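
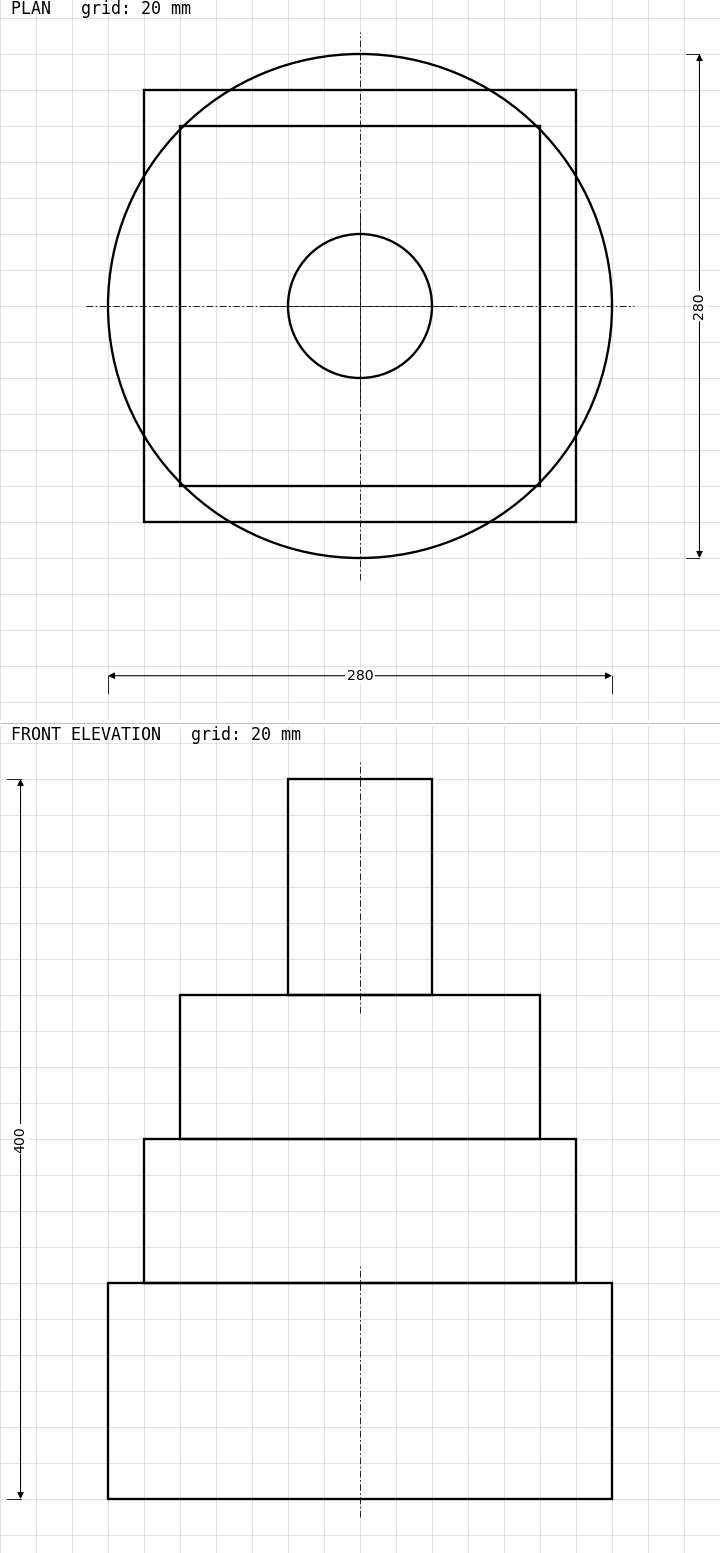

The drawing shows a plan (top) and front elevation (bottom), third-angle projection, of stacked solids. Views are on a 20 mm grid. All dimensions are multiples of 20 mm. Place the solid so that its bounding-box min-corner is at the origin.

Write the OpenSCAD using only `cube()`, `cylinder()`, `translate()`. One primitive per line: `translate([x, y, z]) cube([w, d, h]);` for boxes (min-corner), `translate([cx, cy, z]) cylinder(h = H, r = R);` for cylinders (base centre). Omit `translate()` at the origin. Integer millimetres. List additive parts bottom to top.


translate([140, 140, 0]) cylinder(h = 120, r = 140);
translate([20, 20, 120]) cube([240, 240, 80]);
translate([40, 40, 200]) cube([200, 200, 80]);
translate([140, 140, 280]) cylinder(h = 120, r = 40);


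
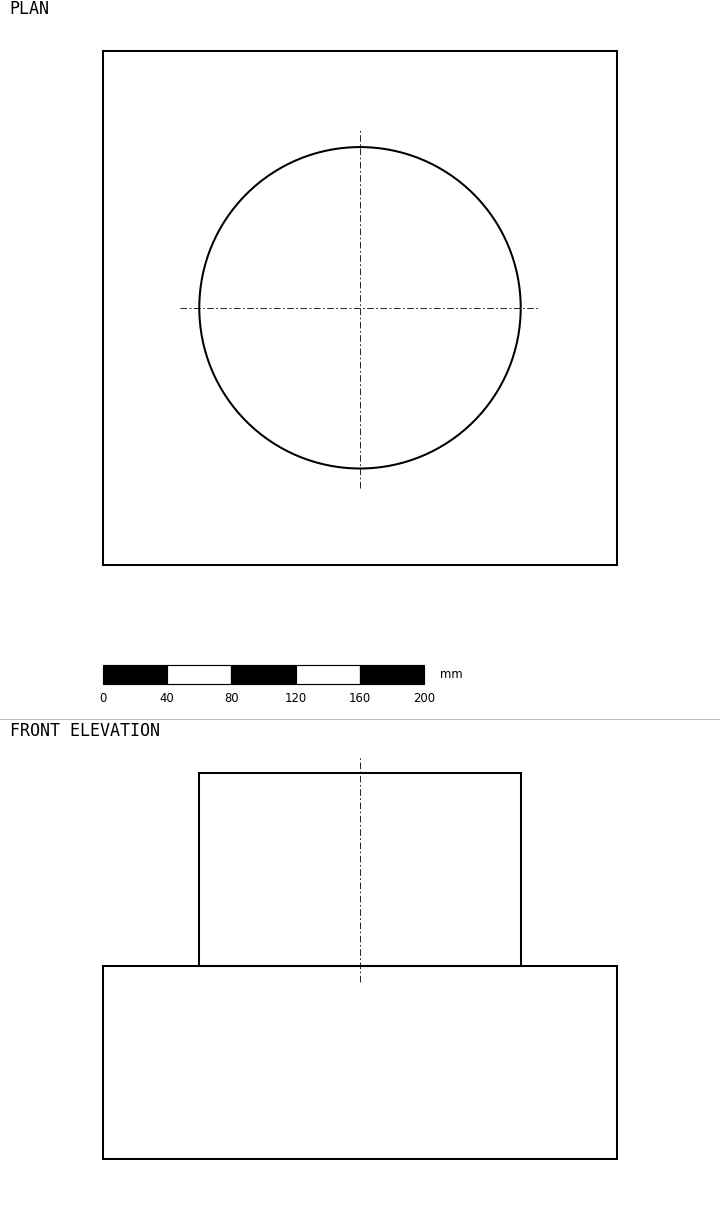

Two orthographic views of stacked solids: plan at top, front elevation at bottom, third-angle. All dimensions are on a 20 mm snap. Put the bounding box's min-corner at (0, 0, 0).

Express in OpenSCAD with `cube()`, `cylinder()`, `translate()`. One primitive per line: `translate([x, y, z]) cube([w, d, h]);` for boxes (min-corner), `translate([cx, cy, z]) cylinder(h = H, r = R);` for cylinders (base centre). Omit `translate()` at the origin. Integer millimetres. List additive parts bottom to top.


cube([320, 320, 120]);
translate([160, 160, 120]) cylinder(h = 120, r = 100);


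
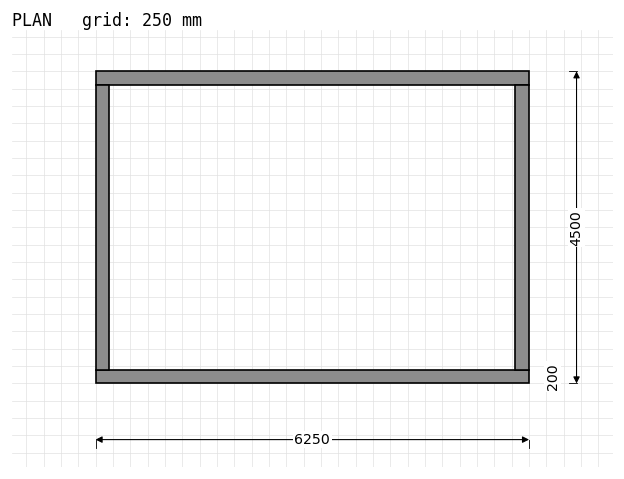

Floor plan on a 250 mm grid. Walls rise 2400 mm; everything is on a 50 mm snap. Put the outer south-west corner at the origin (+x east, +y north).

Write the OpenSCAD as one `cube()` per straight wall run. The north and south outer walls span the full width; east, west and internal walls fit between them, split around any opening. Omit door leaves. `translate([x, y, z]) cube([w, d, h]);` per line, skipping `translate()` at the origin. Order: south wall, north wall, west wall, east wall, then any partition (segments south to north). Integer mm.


cube([6250, 200, 2400]);
translate([0, 4300, 0]) cube([6250, 200, 2400]);
translate([0, 200, 0]) cube([200, 4100, 2400]);
translate([6050, 200, 0]) cube([200, 4100, 2400]);


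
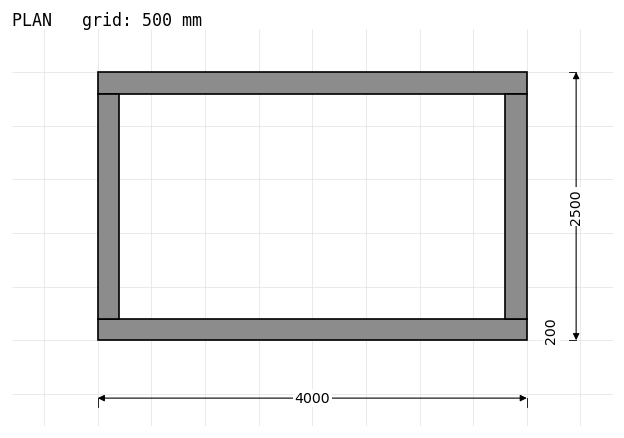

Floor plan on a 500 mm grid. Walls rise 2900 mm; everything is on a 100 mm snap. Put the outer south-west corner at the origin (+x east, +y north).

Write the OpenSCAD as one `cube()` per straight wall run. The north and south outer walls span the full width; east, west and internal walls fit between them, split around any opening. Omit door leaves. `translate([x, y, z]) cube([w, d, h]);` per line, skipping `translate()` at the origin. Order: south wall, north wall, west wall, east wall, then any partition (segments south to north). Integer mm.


cube([4000, 200, 2900]);
translate([0, 2300, 0]) cube([4000, 200, 2900]);
translate([0, 200, 0]) cube([200, 2100, 2900]);
translate([3800, 200, 0]) cube([200, 2100, 2900]);


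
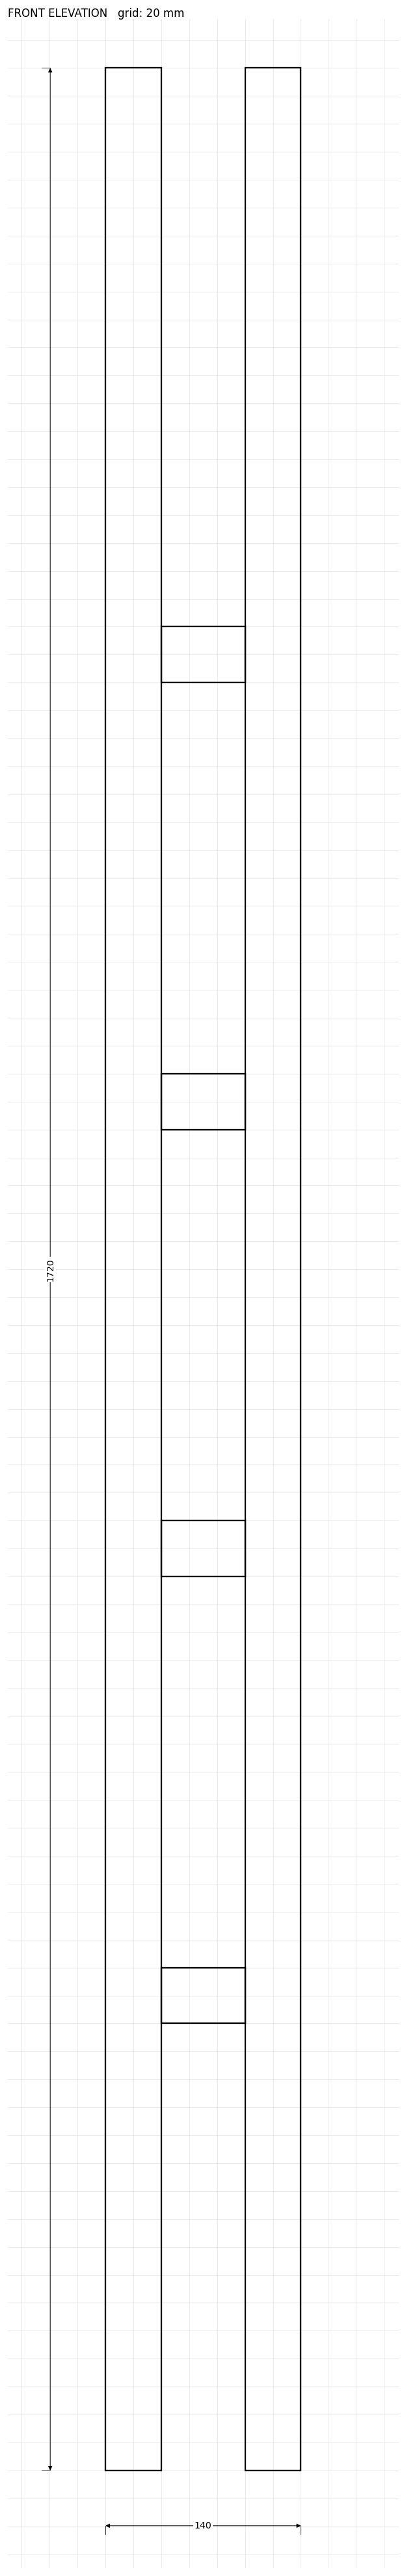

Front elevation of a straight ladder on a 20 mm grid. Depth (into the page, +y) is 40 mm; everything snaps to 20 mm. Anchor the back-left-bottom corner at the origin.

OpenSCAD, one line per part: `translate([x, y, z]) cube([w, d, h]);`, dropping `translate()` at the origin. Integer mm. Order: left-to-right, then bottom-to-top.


cube([40, 40, 1720]);
translate([40, 0, 320]) cube([60, 40, 40]);
translate([40, 0, 640]) cube([60, 40, 40]);
translate([40, 0, 960]) cube([60, 40, 40]);
translate([40, 0, 1280]) cube([60, 40, 40]);
translate([100, 0, 0]) cube([40, 40, 1720]);


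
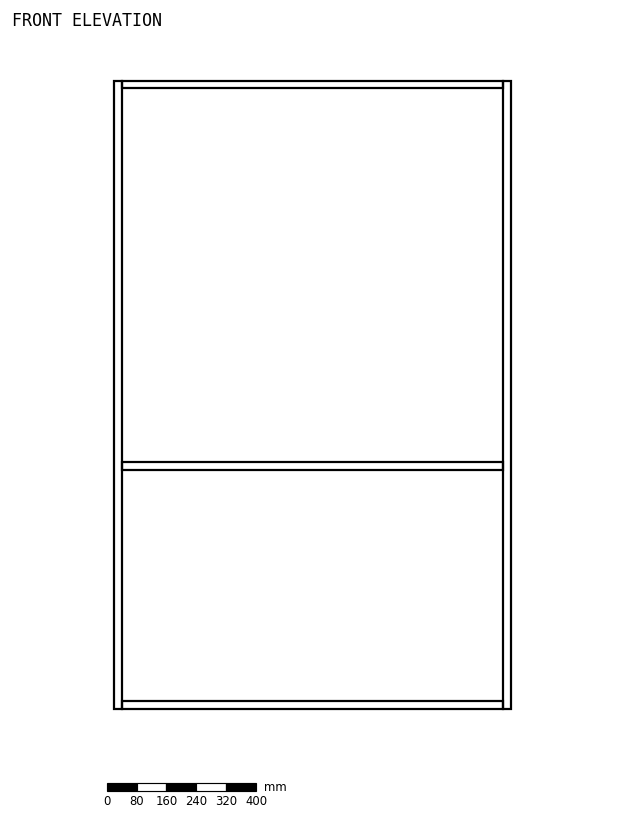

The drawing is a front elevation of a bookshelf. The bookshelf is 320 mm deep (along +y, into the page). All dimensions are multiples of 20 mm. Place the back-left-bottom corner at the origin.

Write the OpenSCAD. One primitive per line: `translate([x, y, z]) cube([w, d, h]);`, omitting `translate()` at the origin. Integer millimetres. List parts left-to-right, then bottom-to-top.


cube([20, 320, 1680]);
translate([20, 0, 0]) cube([1020, 320, 20]);
translate([20, 0, 640]) cube([1020, 320, 20]);
translate([20, 0, 1660]) cube([1020, 320, 20]);
translate([1040, 0, 0]) cube([20, 320, 1680]);


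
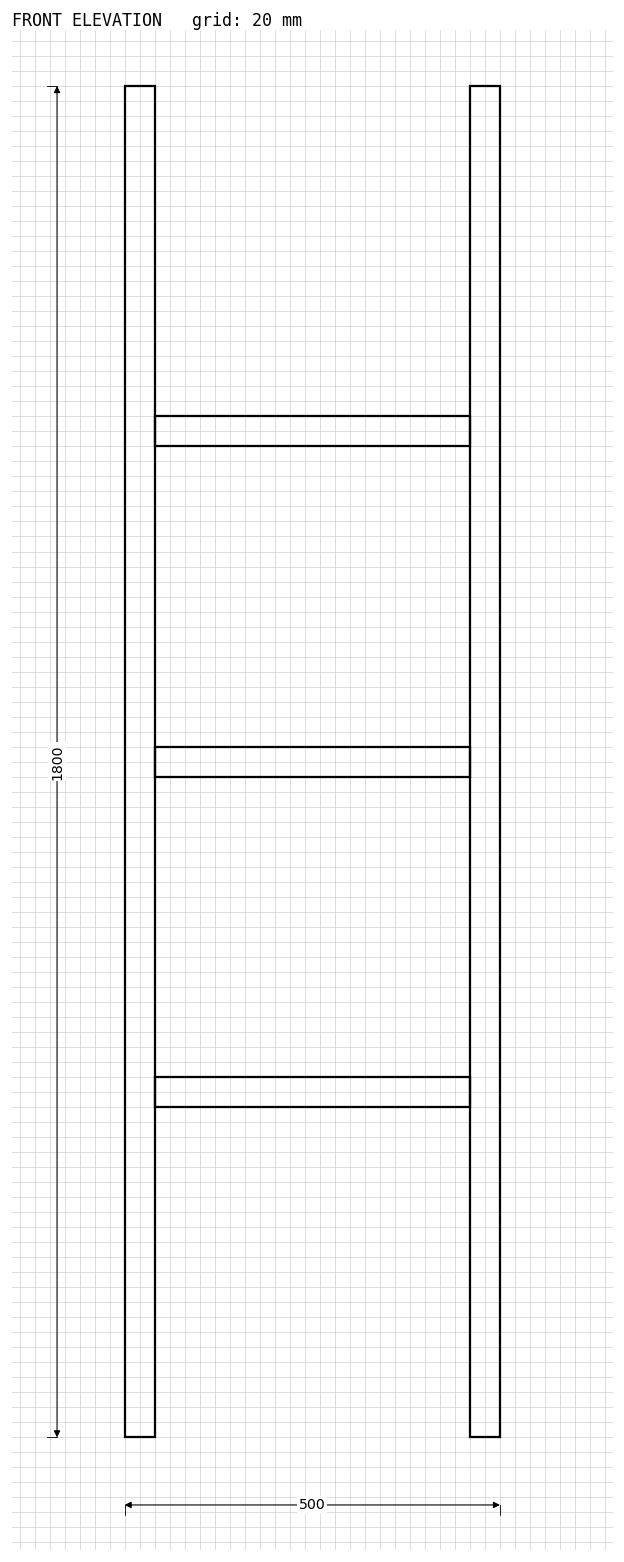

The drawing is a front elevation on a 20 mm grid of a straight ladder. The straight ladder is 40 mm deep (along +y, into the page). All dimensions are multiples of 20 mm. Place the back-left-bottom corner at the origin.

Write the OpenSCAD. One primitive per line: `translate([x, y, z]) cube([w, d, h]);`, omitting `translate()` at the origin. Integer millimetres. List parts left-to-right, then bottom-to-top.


cube([40, 40, 1800]);
translate([40, 0, 440]) cube([420, 40, 40]);
translate([40, 0, 880]) cube([420, 40, 40]);
translate([40, 0, 1320]) cube([420, 40, 40]);
translate([460, 0, 0]) cube([40, 40, 1800]);


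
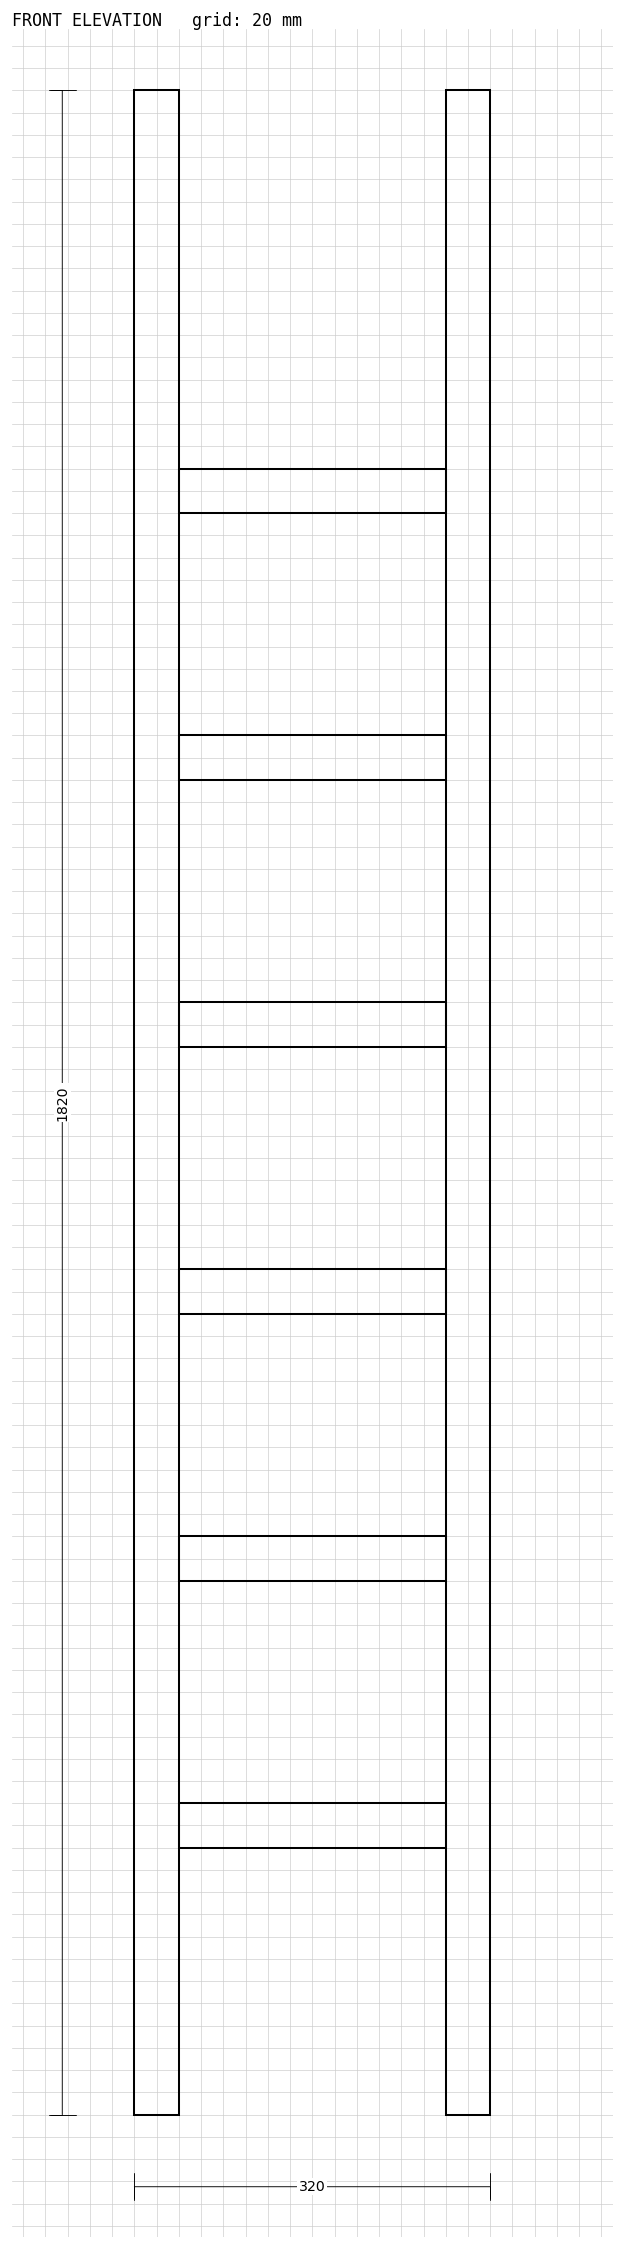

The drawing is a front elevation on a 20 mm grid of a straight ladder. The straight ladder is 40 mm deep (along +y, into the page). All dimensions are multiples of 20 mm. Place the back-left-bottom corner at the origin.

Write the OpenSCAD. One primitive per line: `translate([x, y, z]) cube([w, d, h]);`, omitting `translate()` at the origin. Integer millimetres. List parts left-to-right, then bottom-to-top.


cube([40, 40, 1820]);
translate([40, 0, 240]) cube([240, 40, 40]);
translate([40, 0, 480]) cube([240, 40, 40]);
translate([40, 0, 720]) cube([240, 40, 40]);
translate([40, 0, 960]) cube([240, 40, 40]);
translate([40, 0, 1200]) cube([240, 40, 40]);
translate([40, 0, 1440]) cube([240, 40, 40]);
translate([280, 0, 0]) cube([40, 40, 1820]);


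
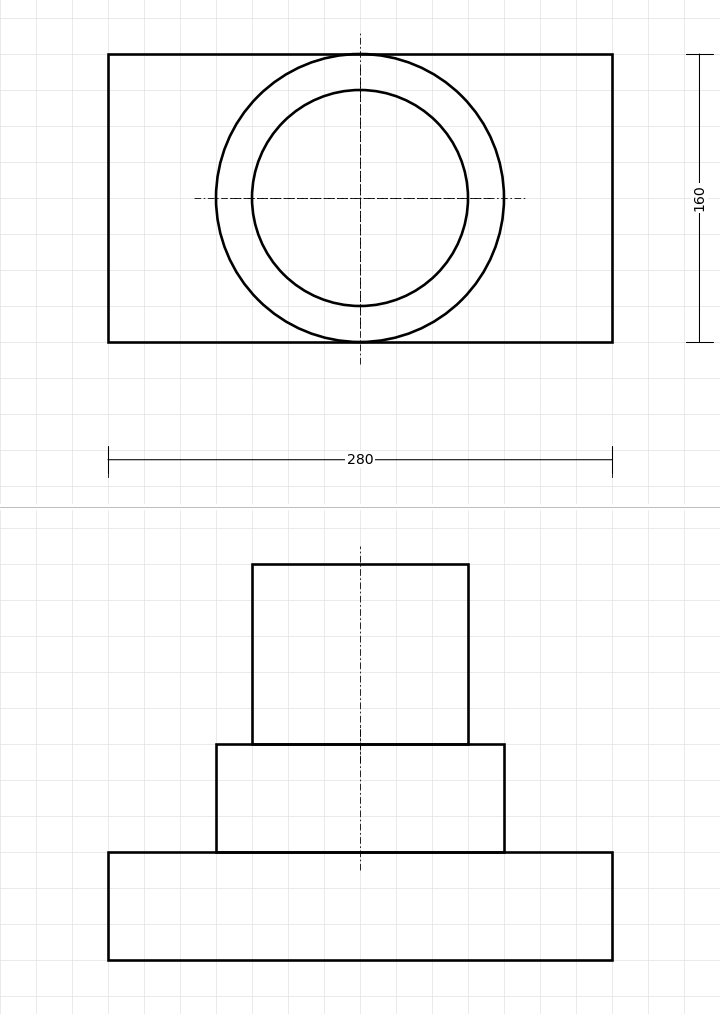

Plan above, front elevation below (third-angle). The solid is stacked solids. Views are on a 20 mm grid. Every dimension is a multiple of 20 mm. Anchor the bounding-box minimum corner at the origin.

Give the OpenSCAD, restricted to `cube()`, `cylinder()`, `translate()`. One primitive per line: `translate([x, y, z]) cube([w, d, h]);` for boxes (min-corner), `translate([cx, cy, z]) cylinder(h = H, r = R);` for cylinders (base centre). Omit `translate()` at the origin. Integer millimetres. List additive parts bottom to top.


cube([280, 160, 60]);
translate([140, 80, 60]) cylinder(h = 60, r = 80);
translate([140, 80, 120]) cylinder(h = 100, r = 60);


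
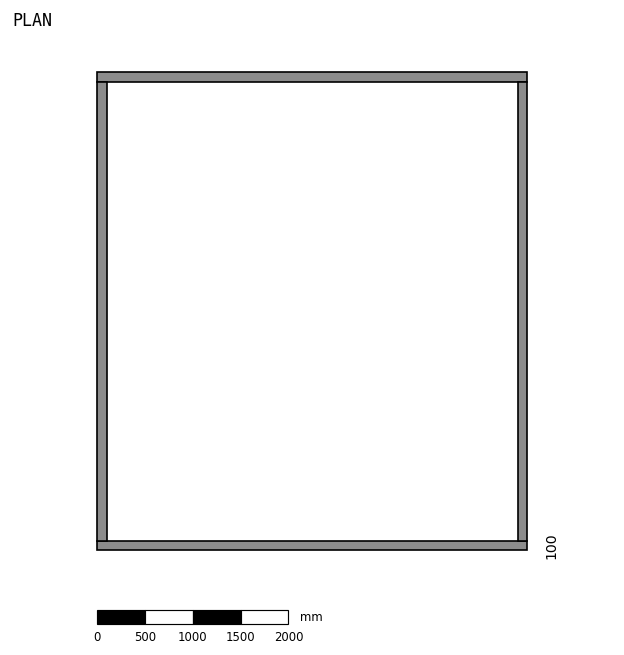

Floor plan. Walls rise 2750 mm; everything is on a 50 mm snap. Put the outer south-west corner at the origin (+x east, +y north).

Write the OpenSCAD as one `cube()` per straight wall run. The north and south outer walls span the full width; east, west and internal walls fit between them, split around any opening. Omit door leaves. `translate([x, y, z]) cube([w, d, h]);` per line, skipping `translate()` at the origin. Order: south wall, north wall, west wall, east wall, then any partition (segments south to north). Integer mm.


cube([4500, 100, 2750]);
translate([0, 4900, 0]) cube([4500, 100, 2750]);
translate([0, 100, 0]) cube([100, 4800, 2750]);
translate([4400, 100, 0]) cube([100, 4800, 2750]);


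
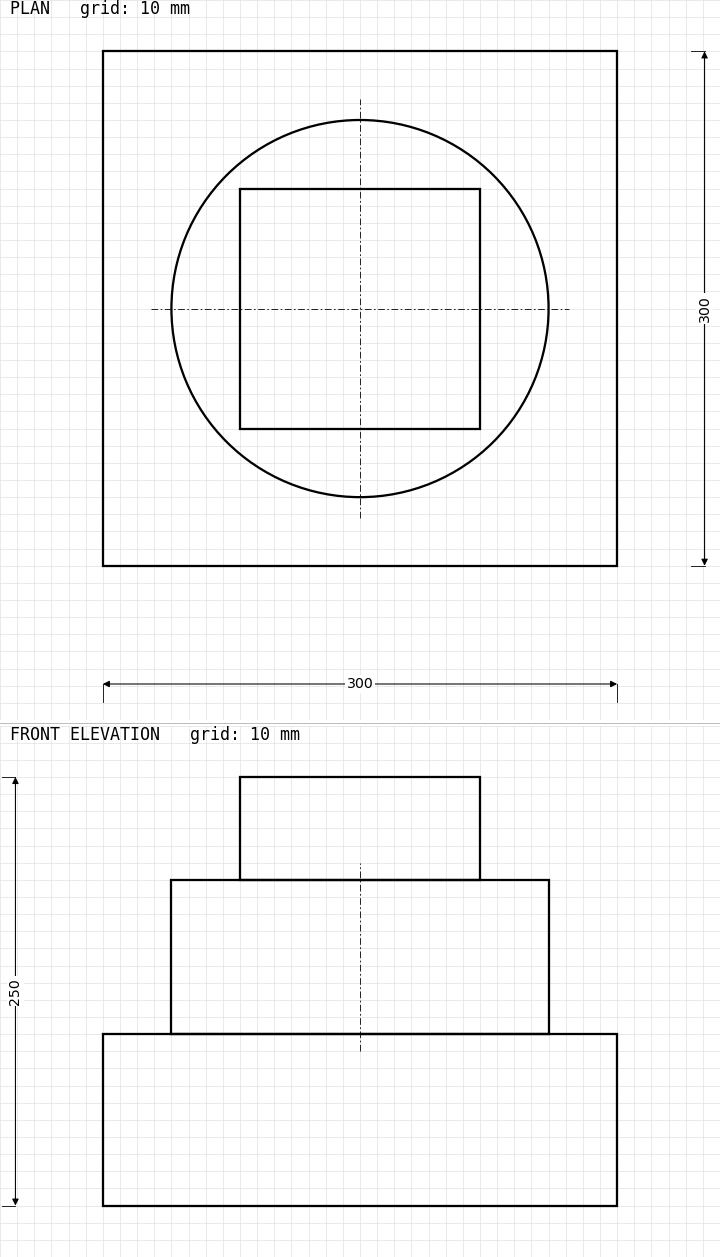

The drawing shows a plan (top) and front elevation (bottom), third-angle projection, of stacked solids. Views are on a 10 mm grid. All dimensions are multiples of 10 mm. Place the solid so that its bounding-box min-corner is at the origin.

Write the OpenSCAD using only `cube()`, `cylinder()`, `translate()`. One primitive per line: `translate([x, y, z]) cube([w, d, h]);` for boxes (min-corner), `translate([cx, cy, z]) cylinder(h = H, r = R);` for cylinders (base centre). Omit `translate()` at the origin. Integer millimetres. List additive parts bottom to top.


cube([300, 300, 100]);
translate([150, 150, 100]) cylinder(h = 90, r = 110);
translate([80, 80, 190]) cube([140, 140, 60]);


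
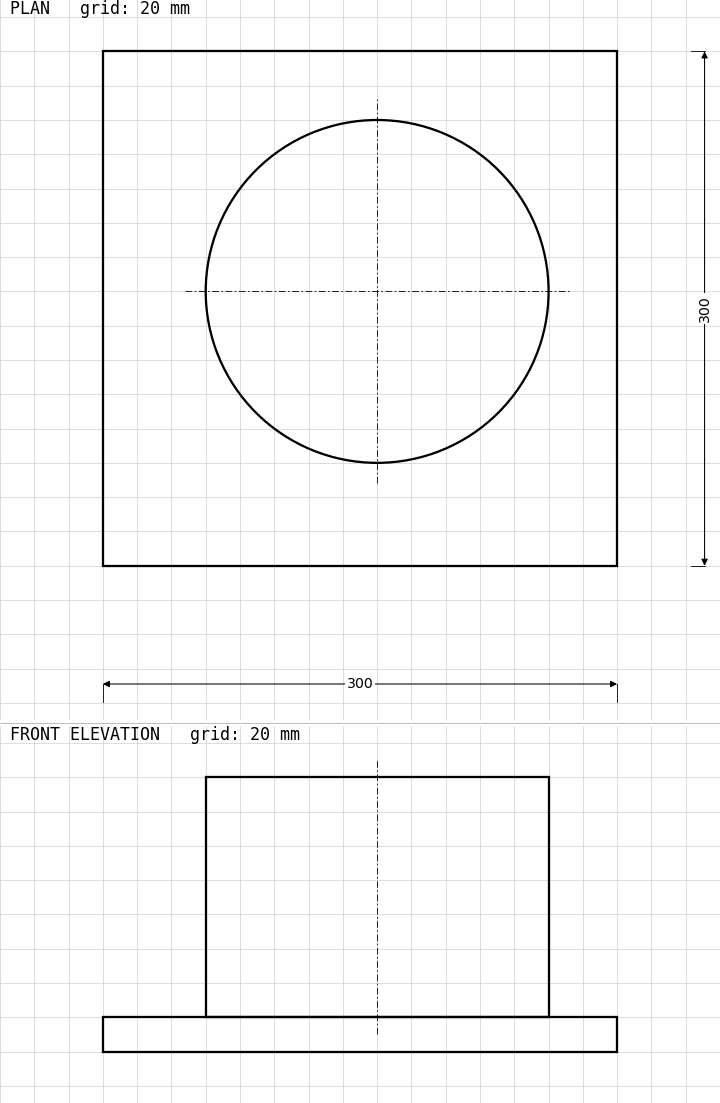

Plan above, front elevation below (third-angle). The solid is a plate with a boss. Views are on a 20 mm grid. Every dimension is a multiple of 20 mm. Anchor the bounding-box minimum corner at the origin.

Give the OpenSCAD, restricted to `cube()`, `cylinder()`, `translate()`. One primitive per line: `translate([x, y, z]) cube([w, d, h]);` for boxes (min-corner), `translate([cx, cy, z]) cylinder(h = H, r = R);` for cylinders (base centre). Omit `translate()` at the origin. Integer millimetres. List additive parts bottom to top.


cube([300, 300, 20]);
translate([160, 160, 20]) cylinder(h = 140, r = 100);


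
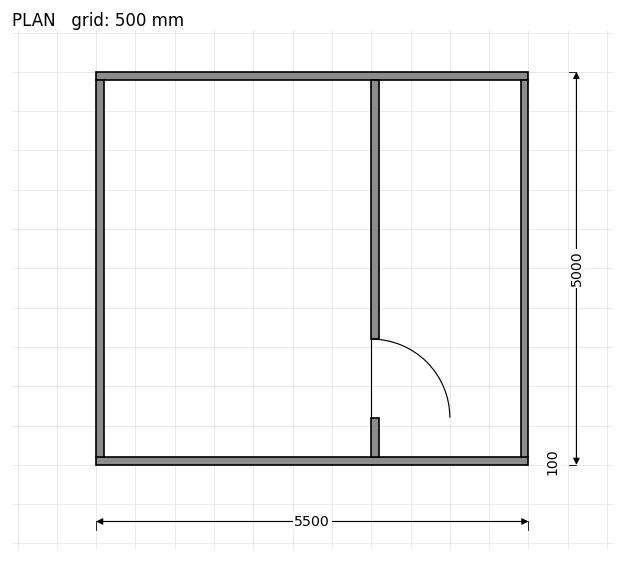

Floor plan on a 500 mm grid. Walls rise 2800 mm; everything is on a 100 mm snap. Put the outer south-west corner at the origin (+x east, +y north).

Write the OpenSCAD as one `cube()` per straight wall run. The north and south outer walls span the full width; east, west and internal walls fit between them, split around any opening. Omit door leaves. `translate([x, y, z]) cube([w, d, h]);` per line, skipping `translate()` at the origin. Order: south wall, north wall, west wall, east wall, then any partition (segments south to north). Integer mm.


cube([5500, 100, 2800]);
translate([0, 4900, 0]) cube([5500, 100, 2800]);
translate([0, 100, 0]) cube([100, 4800, 2800]);
translate([5400, 100, 0]) cube([100, 4800, 2800]);
translate([3500, 100, 0]) cube([100, 500, 2800]);
translate([3500, 1600, 0]) cube([100, 3300, 2800]);


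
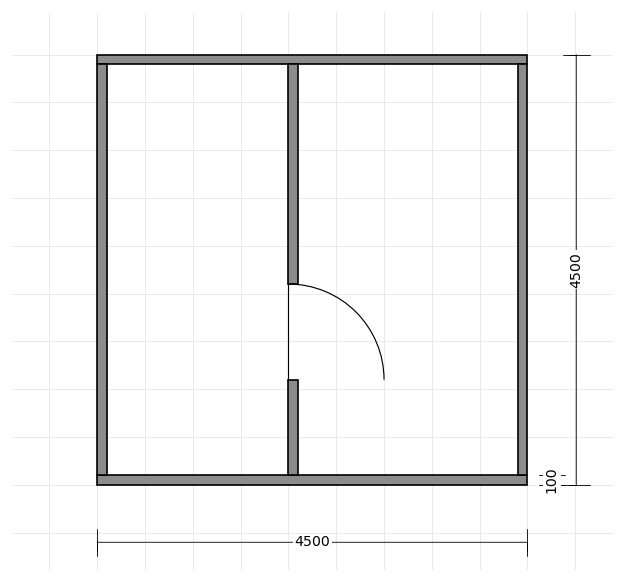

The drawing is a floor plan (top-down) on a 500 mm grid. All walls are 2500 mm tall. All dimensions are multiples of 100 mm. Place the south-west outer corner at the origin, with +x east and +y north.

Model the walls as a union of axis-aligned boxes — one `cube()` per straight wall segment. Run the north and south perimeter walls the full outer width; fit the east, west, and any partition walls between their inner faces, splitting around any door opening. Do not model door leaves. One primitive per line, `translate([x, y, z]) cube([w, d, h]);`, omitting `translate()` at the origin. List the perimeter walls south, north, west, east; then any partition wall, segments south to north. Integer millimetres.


cube([4500, 100, 2500]);
translate([0, 4400, 0]) cube([4500, 100, 2500]);
translate([0, 100, 0]) cube([100, 4300, 2500]);
translate([4400, 100, 0]) cube([100, 4300, 2500]);
translate([2000, 100, 0]) cube([100, 1000, 2500]);
translate([2000, 2100, 0]) cube([100, 2300, 2500]);


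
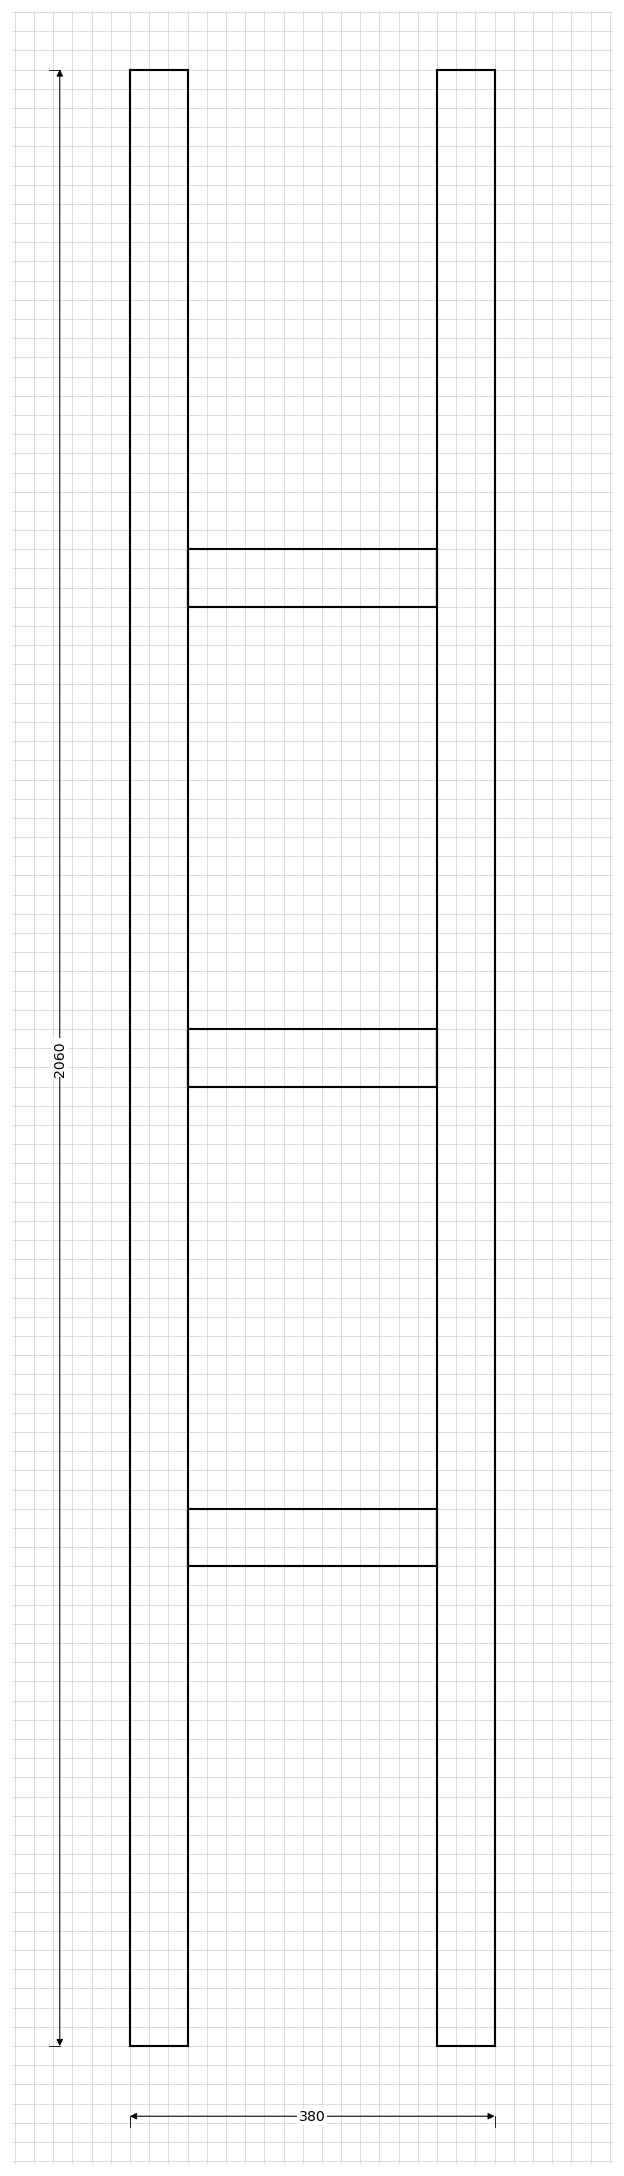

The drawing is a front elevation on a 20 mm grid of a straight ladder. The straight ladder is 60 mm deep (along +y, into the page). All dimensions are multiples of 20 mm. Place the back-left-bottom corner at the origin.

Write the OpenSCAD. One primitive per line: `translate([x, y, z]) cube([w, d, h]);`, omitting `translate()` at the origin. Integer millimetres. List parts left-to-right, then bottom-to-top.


cube([60, 60, 2060]);
translate([60, 0, 500]) cube([260, 60, 60]);
translate([60, 0, 1000]) cube([260, 60, 60]);
translate([60, 0, 1500]) cube([260, 60, 60]);
translate([320, 0, 0]) cube([60, 60, 2060]);


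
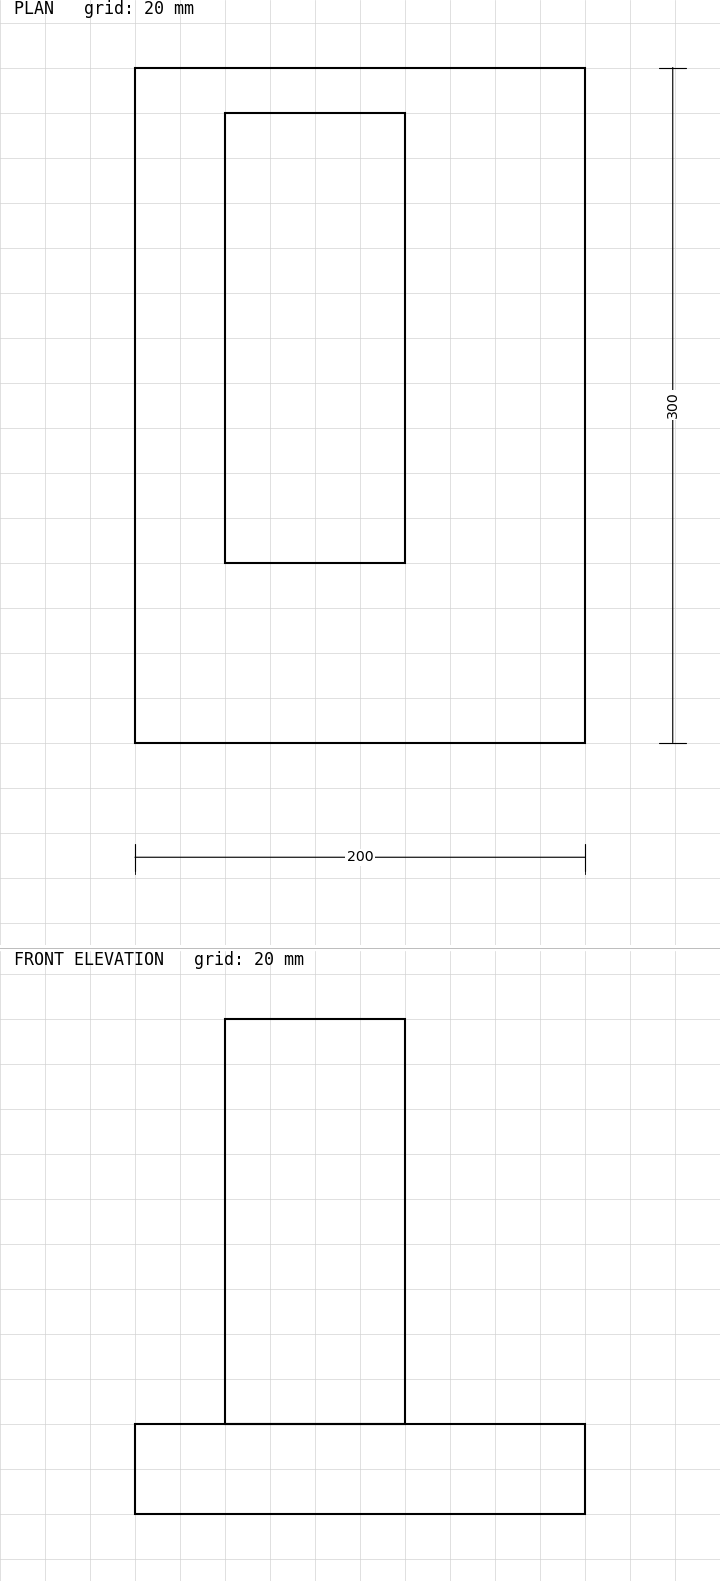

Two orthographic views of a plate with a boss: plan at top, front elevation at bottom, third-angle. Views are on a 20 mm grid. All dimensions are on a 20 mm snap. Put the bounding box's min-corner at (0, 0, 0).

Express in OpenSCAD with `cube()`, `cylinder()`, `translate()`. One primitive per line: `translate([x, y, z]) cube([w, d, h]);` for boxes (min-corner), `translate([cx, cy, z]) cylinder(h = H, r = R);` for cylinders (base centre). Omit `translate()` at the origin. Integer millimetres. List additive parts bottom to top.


cube([200, 300, 40]);
translate([40, 80, 40]) cube([80, 200, 180]);


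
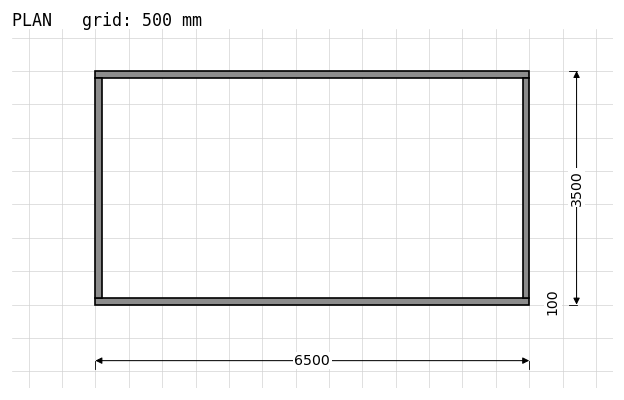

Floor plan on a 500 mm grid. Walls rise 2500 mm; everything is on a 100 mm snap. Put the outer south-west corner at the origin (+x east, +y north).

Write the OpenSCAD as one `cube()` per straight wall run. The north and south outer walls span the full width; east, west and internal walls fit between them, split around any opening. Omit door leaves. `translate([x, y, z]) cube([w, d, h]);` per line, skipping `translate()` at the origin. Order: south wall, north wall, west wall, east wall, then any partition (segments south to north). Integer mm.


cube([6500, 100, 2500]);
translate([0, 3400, 0]) cube([6500, 100, 2500]);
translate([0, 100, 0]) cube([100, 3300, 2500]);
translate([6400, 100, 0]) cube([100, 3300, 2500]);


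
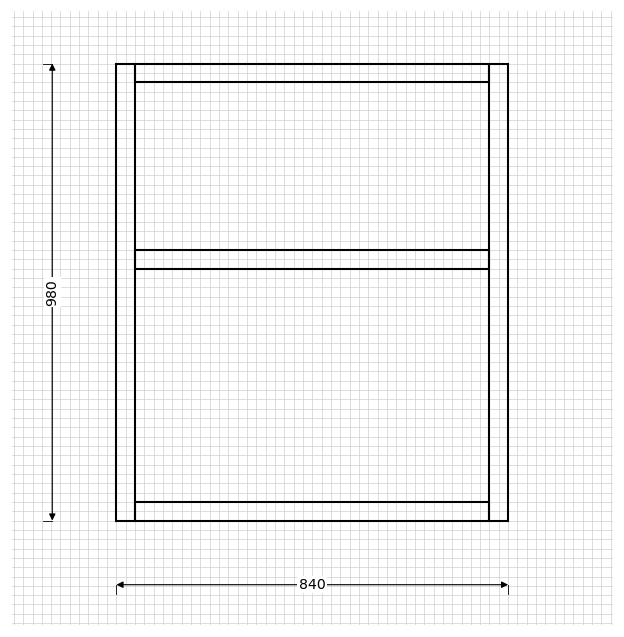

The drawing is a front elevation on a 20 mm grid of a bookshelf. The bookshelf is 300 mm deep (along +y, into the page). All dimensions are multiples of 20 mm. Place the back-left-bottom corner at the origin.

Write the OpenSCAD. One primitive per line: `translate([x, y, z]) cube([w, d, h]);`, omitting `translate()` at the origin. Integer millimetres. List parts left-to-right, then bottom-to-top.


cube([40, 300, 980]);
translate([40, 0, 0]) cube([760, 300, 40]);
translate([40, 0, 540]) cube([760, 300, 40]);
translate([40, 0, 940]) cube([760, 300, 40]);
translate([800, 0, 0]) cube([40, 300, 980]);


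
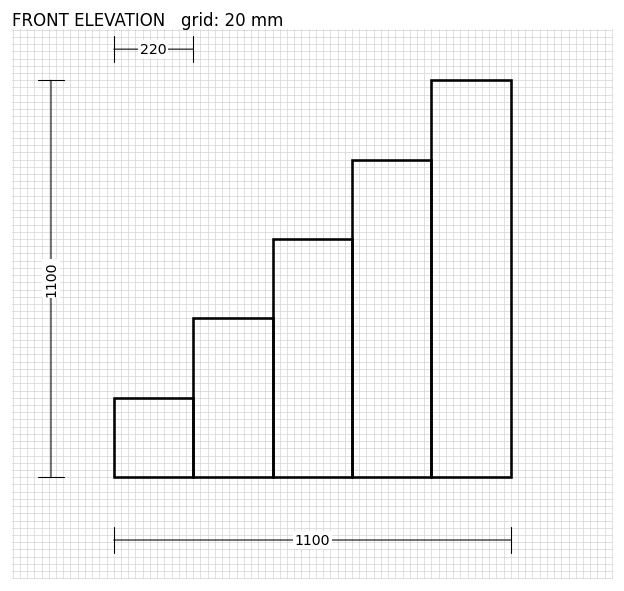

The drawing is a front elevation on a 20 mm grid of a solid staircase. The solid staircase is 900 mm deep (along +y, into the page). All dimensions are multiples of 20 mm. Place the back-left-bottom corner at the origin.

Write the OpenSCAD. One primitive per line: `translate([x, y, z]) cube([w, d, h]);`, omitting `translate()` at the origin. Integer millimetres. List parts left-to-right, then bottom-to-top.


cube([220, 900, 220]);
translate([220, 0, 0]) cube([220, 900, 440]);
translate([440, 0, 0]) cube([220, 900, 660]);
translate([660, 0, 0]) cube([220, 900, 880]);
translate([880, 0, 0]) cube([220, 900, 1100]);


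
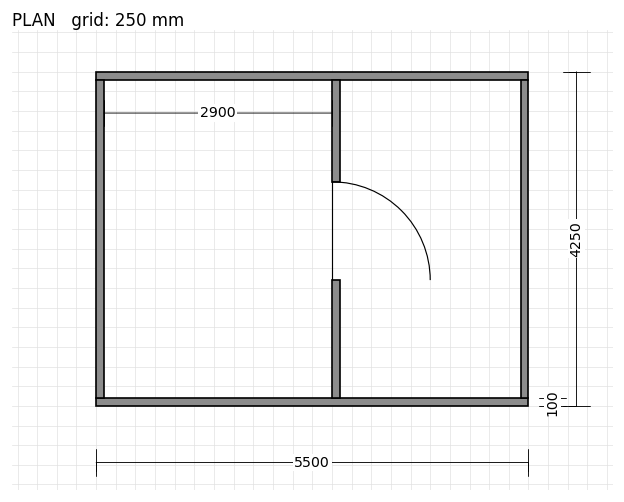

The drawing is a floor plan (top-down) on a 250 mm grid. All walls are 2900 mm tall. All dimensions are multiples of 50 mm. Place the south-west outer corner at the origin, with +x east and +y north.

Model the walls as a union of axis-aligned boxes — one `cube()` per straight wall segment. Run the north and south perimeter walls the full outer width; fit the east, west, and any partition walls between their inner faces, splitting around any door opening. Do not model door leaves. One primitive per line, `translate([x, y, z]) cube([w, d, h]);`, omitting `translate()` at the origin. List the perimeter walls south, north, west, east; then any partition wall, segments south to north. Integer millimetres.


cube([5500, 100, 2900]);
translate([0, 4150, 0]) cube([5500, 100, 2900]);
translate([0, 100, 0]) cube([100, 4050, 2900]);
translate([5400, 100, 0]) cube([100, 4050, 2900]);
translate([3000, 100, 0]) cube([100, 1500, 2900]);
translate([3000, 2850, 0]) cube([100, 1300, 2900]);


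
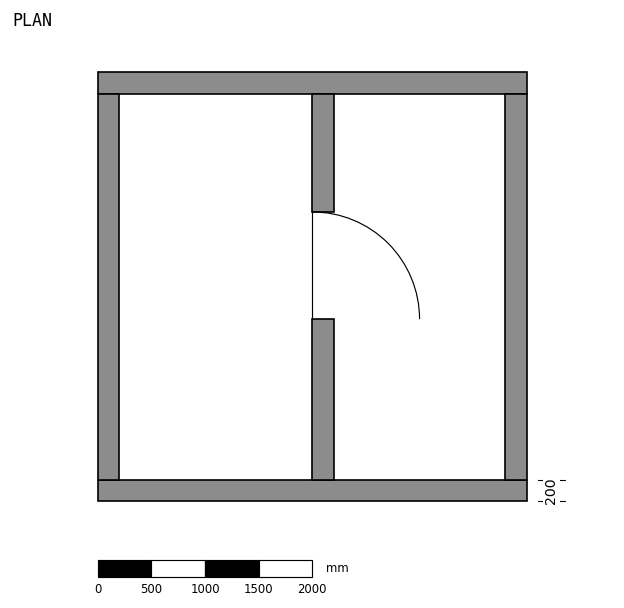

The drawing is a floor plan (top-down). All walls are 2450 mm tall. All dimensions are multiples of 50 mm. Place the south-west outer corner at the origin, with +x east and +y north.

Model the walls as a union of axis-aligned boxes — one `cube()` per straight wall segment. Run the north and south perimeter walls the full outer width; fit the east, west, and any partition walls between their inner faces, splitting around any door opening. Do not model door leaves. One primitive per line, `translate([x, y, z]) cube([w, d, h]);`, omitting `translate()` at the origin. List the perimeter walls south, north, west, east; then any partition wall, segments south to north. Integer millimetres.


cube([4000, 200, 2450]);
translate([0, 3800, 0]) cube([4000, 200, 2450]);
translate([0, 200, 0]) cube([200, 3600, 2450]);
translate([3800, 200, 0]) cube([200, 3600, 2450]);
translate([2000, 200, 0]) cube([200, 1500, 2450]);
translate([2000, 2700, 0]) cube([200, 1100, 2450]);


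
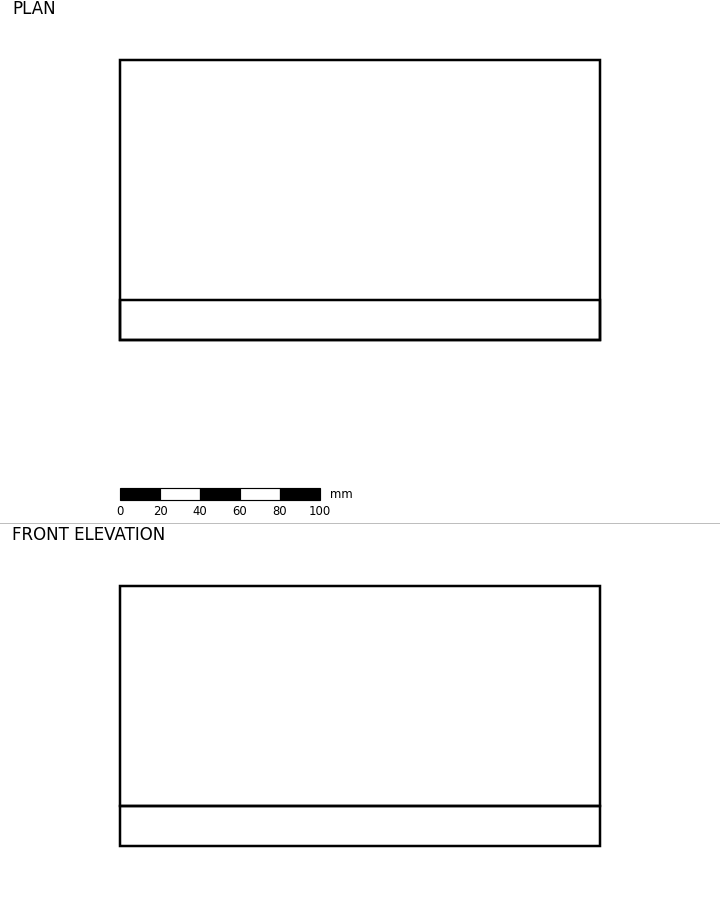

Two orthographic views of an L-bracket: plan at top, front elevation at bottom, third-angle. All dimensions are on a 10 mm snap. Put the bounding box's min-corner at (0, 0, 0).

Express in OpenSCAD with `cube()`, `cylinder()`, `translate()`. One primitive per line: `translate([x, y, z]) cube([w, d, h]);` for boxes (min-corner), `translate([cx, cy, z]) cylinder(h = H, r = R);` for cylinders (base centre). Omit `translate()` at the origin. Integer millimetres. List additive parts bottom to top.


cube([240, 140, 20]);
translate([0, 0, 20]) cube([240, 20, 110]);


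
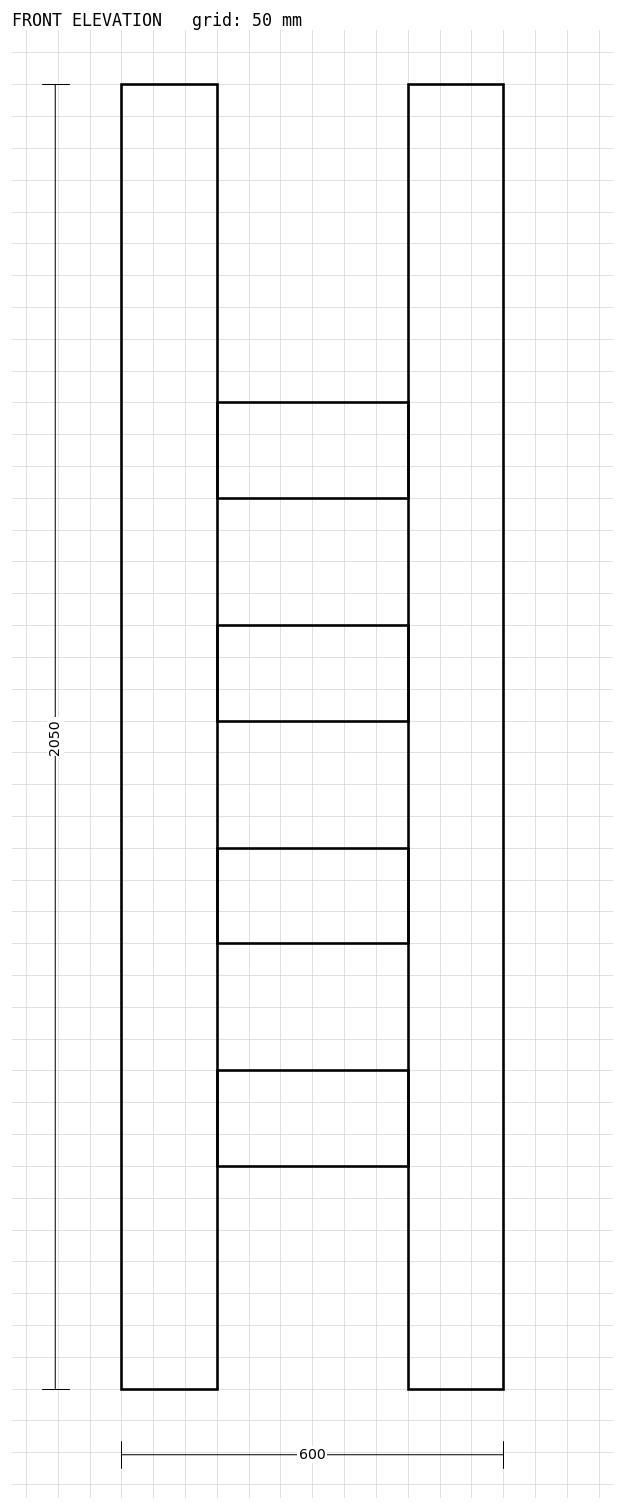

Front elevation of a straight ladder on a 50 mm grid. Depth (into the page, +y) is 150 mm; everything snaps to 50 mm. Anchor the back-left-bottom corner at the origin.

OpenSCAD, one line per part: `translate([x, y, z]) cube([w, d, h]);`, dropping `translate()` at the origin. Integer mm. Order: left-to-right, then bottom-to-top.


cube([150, 150, 2050]);
translate([150, 0, 350]) cube([300, 150, 150]);
translate([150, 0, 700]) cube([300, 150, 150]);
translate([150, 0, 1050]) cube([300, 150, 150]);
translate([150, 0, 1400]) cube([300, 150, 150]);
translate([450, 0, 0]) cube([150, 150, 2050]);


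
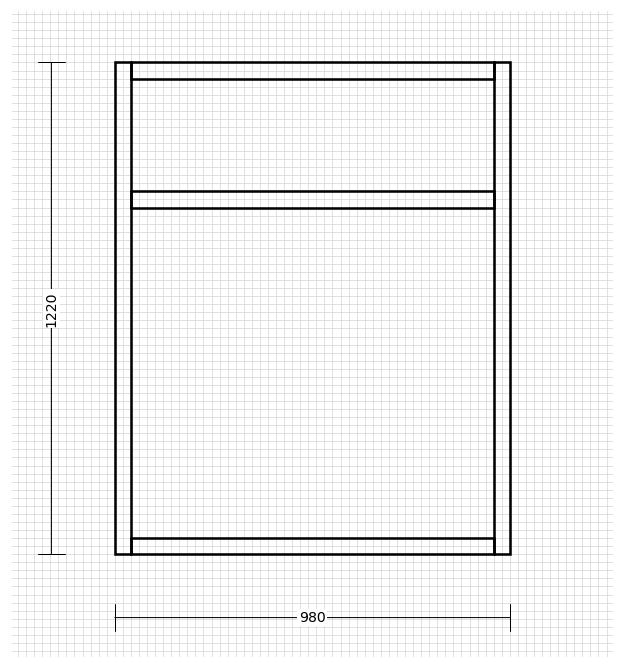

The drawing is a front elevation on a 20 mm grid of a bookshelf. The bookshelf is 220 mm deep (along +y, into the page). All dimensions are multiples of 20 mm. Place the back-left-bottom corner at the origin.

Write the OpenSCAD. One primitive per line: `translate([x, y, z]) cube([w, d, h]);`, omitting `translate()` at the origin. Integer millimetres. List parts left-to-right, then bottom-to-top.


cube([40, 220, 1220]);
translate([40, 0, 0]) cube([900, 220, 40]);
translate([40, 0, 860]) cube([900, 220, 40]);
translate([40, 0, 1180]) cube([900, 220, 40]);
translate([940, 0, 0]) cube([40, 220, 1220]);


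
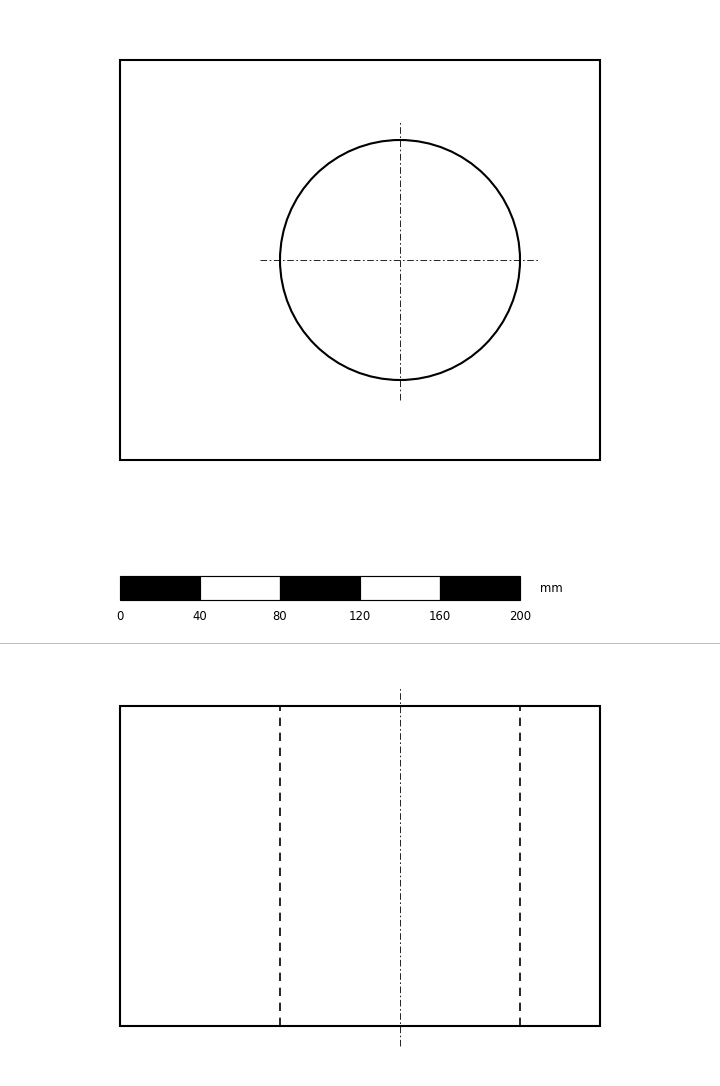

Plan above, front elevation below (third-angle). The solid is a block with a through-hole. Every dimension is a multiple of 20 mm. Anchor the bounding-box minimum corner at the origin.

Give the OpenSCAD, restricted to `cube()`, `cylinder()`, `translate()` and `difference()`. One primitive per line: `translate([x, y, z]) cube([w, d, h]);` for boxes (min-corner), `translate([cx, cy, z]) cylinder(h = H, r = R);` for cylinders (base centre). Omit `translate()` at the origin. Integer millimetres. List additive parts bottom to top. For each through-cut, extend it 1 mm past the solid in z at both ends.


difference() {
  cube([240, 200, 160]);
  translate([140, 100, -1]) cylinder(h = 162, r = 60);
}


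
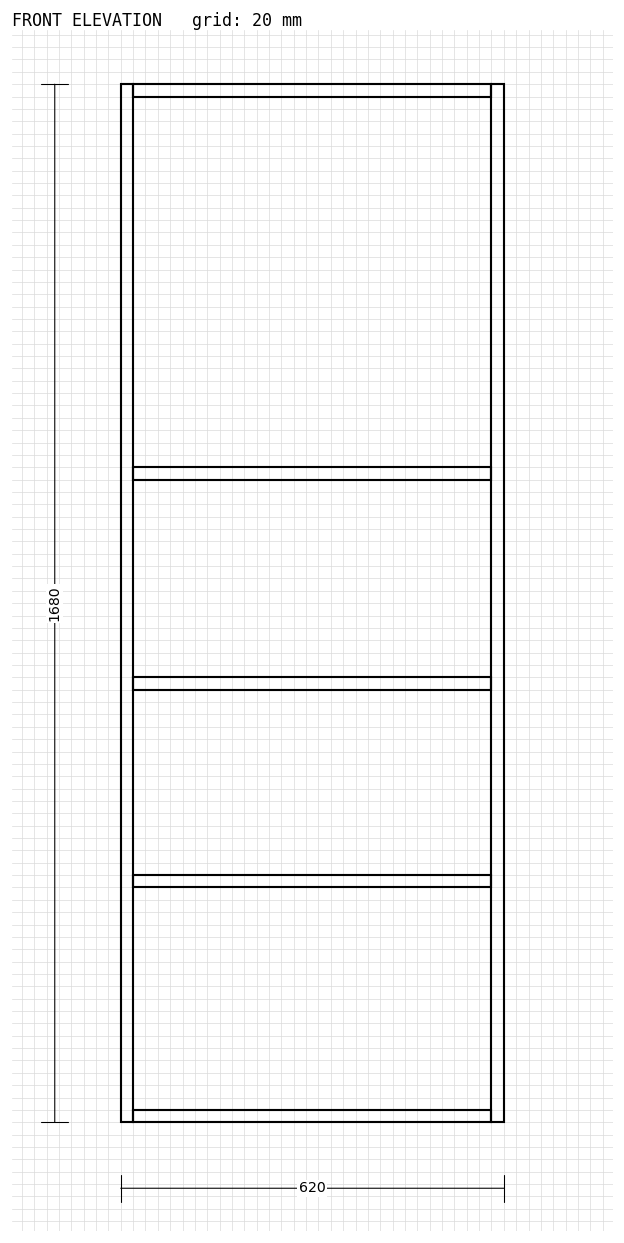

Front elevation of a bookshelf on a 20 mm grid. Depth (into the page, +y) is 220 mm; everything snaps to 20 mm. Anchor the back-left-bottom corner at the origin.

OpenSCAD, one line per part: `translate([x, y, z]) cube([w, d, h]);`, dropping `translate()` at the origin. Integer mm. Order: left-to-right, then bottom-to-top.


cube([20, 220, 1680]);
translate([20, 0, 0]) cube([580, 220, 20]);
translate([20, 0, 380]) cube([580, 220, 20]);
translate([20, 0, 700]) cube([580, 220, 20]);
translate([20, 0, 1040]) cube([580, 220, 20]);
translate([20, 0, 1660]) cube([580, 220, 20]);
translate([600, 0, 0]) cube([20, 220, 1680]);


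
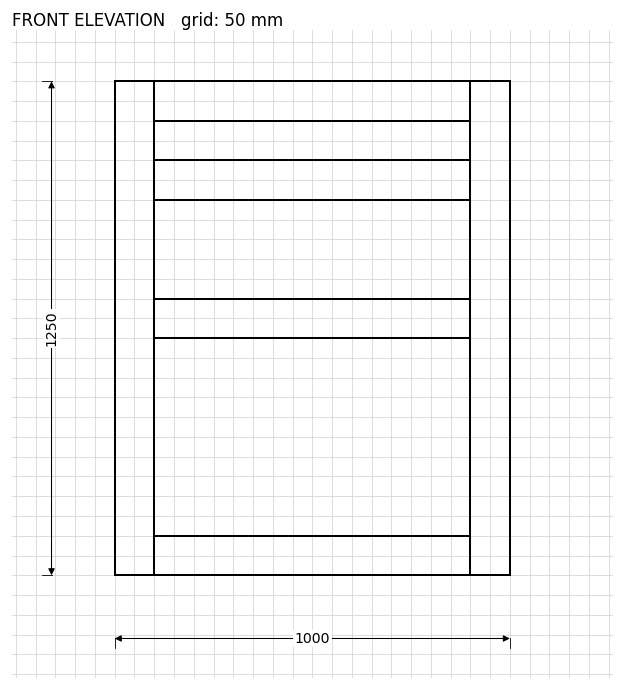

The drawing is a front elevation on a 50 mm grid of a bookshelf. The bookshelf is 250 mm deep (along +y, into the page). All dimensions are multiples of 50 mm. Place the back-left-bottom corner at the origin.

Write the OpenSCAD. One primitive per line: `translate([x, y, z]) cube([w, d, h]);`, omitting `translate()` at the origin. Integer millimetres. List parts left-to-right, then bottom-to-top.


cube([100, 250, 1250]);
translate([100, 0, 0]) cube([800, 250, 100]);
translate([100, 0, 600]) cube([800, 250, 100]);
translate([100, 0, 950]) cube([800, 250, 100]);
translate([100, 0, 1150]) cube([800, 250, 100]);
translate([900, 0, 0]) cube([100, 250, 1250]);


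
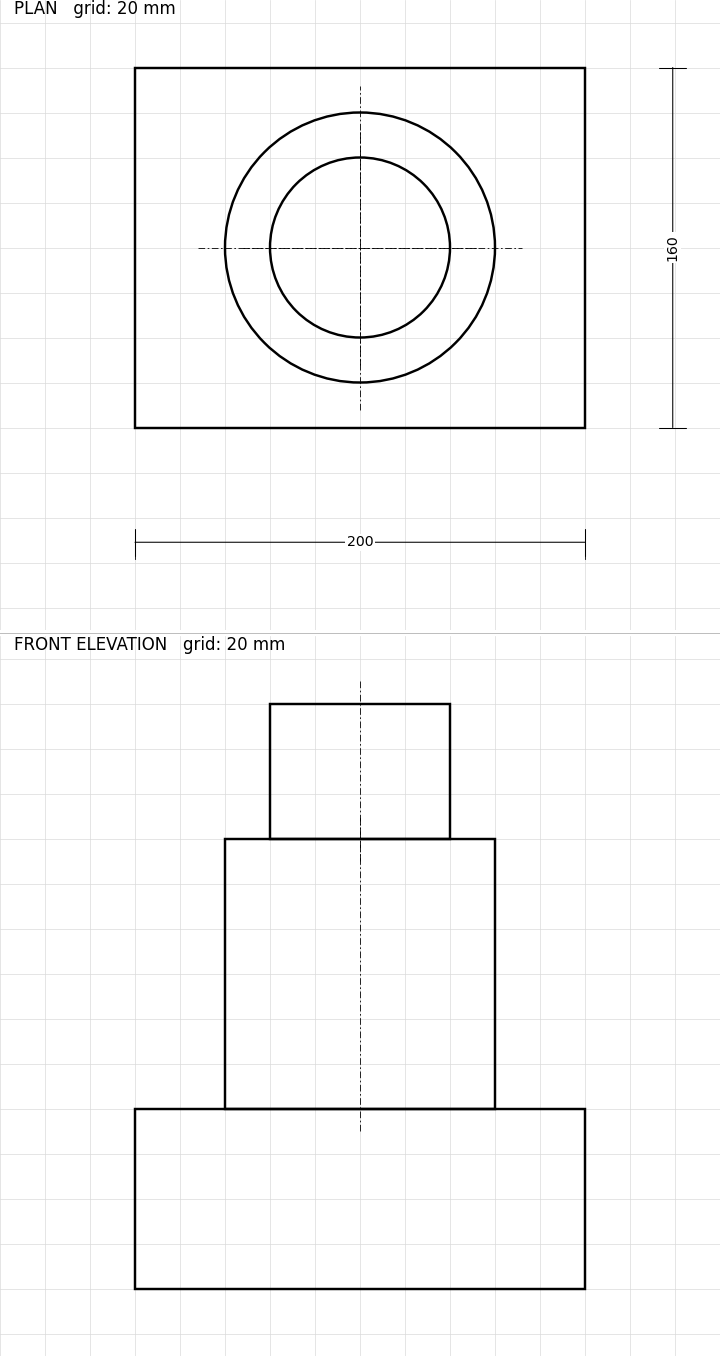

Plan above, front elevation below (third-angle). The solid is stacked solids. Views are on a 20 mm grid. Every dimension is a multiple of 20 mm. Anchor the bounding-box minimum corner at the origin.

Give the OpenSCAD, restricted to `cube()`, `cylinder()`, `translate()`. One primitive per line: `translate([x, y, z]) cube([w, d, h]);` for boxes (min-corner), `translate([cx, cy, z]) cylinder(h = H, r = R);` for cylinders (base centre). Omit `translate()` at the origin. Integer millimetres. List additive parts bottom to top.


cube([200, 160, 80]);
translate([100, 80, 80]) cylinder(h = 120, r = 60);
translate([100, 80, 200]) cylinder(h = 60, r = 40);


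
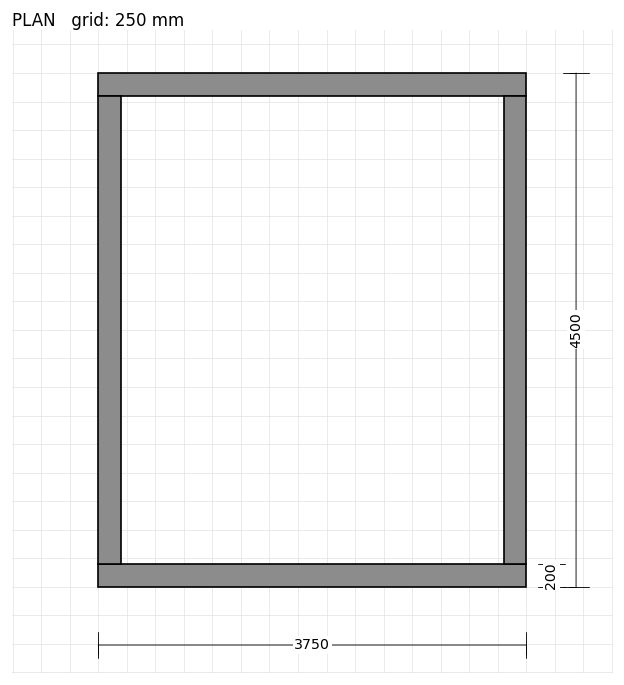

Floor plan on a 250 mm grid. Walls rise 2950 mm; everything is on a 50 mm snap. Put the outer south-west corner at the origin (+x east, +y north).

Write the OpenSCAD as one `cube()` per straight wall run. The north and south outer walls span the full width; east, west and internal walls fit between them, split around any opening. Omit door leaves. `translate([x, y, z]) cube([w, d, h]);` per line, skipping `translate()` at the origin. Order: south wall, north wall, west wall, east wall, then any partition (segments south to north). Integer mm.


cube([3750, 200, 2950]);
translate([0, 4300, 0]) cube([3750, 200, 2950]);
translate([0, 200, 0]) cube([200, 4100, 2950]);
translate([3550, 200, 0]) cube([200, 4100, 2950]);


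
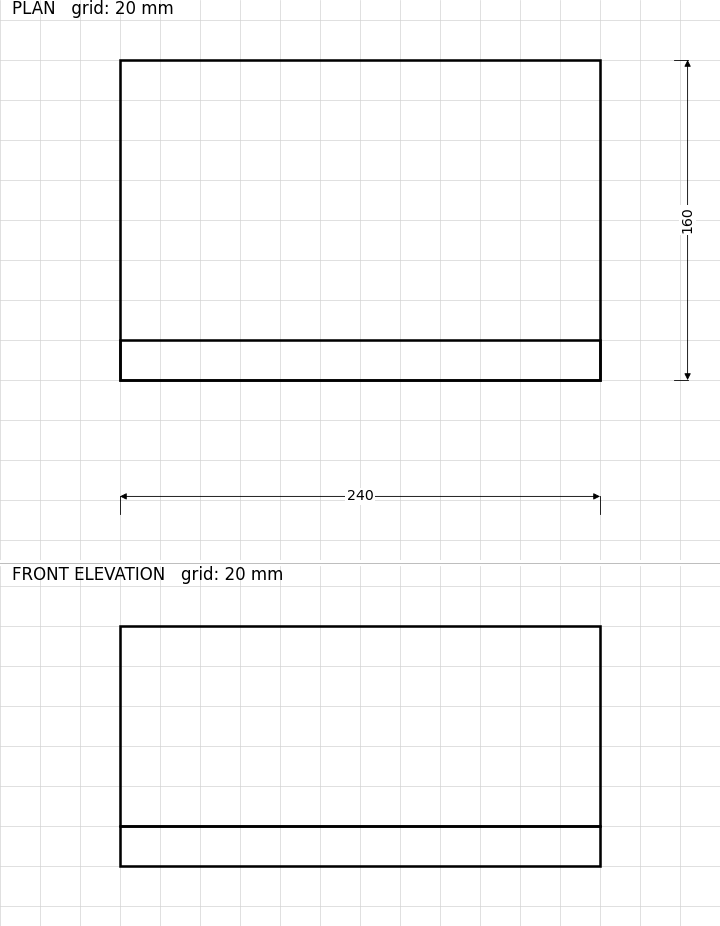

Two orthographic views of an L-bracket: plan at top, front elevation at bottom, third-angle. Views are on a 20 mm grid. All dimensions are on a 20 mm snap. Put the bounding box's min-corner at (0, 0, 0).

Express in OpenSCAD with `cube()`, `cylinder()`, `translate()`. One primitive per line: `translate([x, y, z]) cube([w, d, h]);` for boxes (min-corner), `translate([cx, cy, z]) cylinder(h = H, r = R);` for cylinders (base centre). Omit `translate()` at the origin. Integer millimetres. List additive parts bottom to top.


cube([240, 160, 20]);
translate([0, 0, 20]) cube([240, 20, 100]);


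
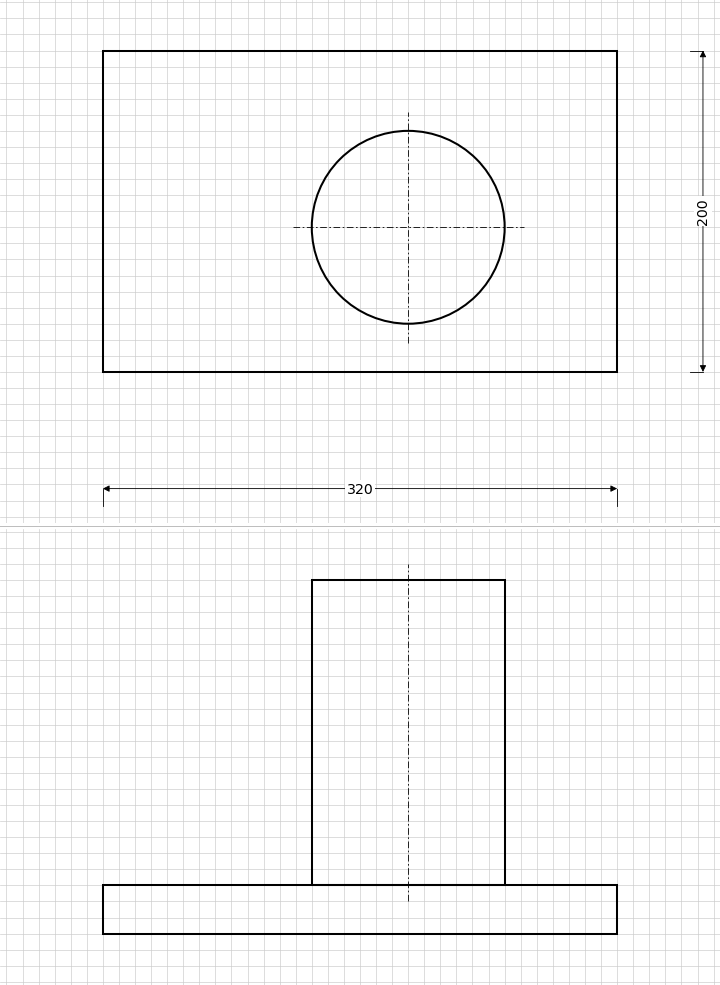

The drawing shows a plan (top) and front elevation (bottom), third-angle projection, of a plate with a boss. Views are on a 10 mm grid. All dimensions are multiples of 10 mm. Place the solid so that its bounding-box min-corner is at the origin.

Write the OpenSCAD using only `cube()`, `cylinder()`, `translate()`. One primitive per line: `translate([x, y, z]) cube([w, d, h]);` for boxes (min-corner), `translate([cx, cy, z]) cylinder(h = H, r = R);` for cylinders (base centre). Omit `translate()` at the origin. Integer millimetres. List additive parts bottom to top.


cube([320, 200, 30]);
translate([190, 90, 30]) cylinder(h = 190, r = 60);


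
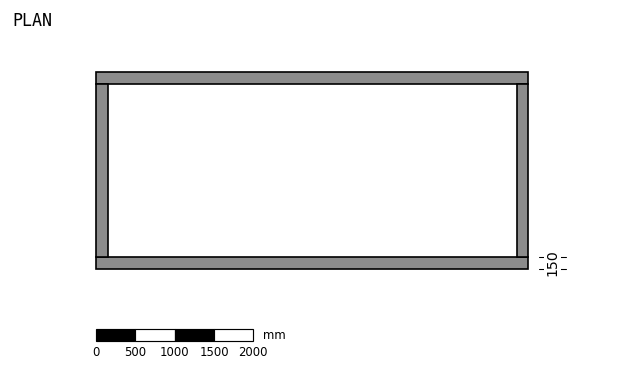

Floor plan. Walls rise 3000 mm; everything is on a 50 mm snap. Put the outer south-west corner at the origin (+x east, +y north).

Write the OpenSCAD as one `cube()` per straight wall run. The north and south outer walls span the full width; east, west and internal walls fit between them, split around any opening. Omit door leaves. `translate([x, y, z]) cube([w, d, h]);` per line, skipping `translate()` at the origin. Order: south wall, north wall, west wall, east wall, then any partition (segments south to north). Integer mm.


cube([5500, 150, 3000]);
translate([0, 2350, 0]) cube([5500, 150, 3000]);
translate([0, 150, 0]) cube([150, 2200, 3000]);
translate([5350, 150, 0]) cube([150, 2200, 3000]);


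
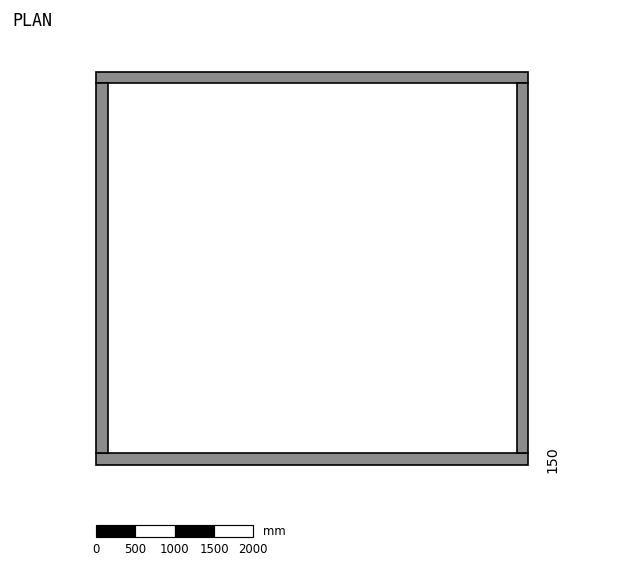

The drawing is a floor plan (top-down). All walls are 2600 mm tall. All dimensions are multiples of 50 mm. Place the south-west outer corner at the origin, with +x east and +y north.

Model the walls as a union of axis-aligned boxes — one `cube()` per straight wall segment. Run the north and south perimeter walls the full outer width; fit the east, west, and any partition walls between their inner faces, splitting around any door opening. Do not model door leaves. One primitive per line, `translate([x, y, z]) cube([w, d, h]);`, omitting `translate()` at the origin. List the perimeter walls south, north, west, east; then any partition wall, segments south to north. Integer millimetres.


cube([5500, 150, 2600]);
translate([0, 4850, 0]) cube([5500, 150, 2600]);
translate([0, 150, 0]) cube([150, 4700, 2600]);
translate([5350, 150, 0]) cube([150, 4700, 2600]);


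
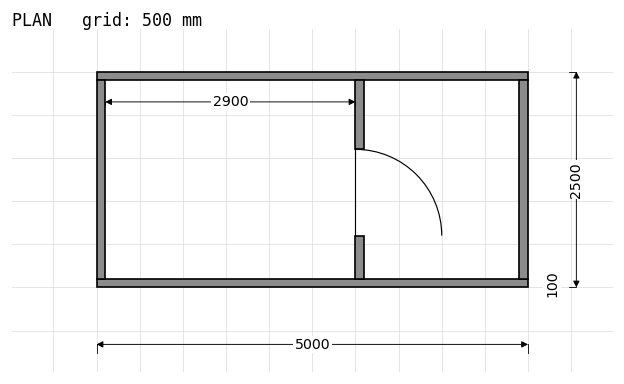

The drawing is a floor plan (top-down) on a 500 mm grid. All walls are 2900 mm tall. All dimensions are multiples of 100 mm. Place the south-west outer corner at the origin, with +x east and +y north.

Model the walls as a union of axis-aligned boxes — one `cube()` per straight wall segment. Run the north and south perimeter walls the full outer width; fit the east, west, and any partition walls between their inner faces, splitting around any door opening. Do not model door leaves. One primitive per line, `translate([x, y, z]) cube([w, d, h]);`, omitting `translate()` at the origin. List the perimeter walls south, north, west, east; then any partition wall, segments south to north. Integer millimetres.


cube([5000, 100, 2900]);
translate([0, 2400, 0]) cube([5000, 100, 2900]);
translate([0, 100, 0]) cube([100, 2300, 2900]);
translate([4900, 100, 0]) cube([100, 2300, 2900]);
translate([3000, 100, 0]) cube([100, 500, 2900]);
translate([3000, 1600, 0]) cube([100, 800, 2900]);


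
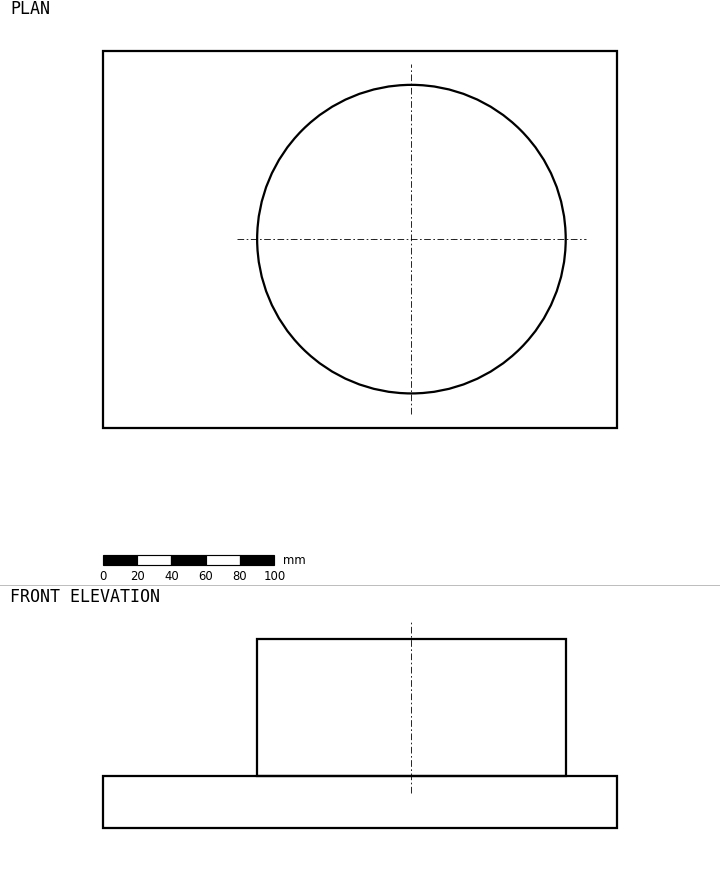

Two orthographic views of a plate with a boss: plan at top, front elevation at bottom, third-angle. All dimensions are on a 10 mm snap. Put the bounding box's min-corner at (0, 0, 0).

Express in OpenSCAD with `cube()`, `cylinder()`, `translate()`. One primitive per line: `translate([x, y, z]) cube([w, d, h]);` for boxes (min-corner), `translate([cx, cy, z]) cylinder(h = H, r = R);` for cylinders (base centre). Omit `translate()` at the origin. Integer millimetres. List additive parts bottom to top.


cube([300, 220, 30]);
translate([180, 110, 30]) cylinder(h = 80, r = 90);
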